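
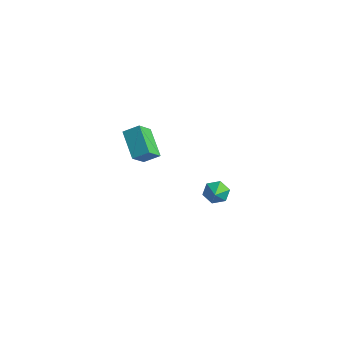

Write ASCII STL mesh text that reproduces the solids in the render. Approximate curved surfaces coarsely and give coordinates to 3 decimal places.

solid 
facet normal -0.783 0.339 0.521
outer loop
vertex 2.074 -3.069 4.361
vertex 1.896 -2.223 3.543
vertex 1.543 -3.612 3.916
endloop
endfacet
facet normal 0.150 -0.710 0.687
outer loop
vertex 2.804 -4.157 3.077
vertex 2.074 -3.069 4.361
vertex 1.543 -3.612 3.916
endloop
endfacet
facet normal -0.783 0.339 0.521
outer loop
vertex 1.543 -3.612 3.916
vertex 1.896 -2.223 3.543
vertex 1.365 -2.766 3.098
endloop
endfacet
facet normal -0.603 -0.616 -0.506
outer loop
vertex 1.365 -2.766 3.098
vertex 2.804 -4.157 3.077
vertex 1.543 -3.612 3.916
endloop
endfacet
facet normal 0.603 0.616 0.506
outer loop
vertex 2.074 -3.069 4.361
vertex 3.157 -2.768 2.704
vertex 1.896 -2.223 3.543
endloop
endfacet
facet normal 0.150 -0.710 0.687
outer loop
vertex 3.335 -3.614 3.522
vertex 2.074 -3.069 4.361
vertex 2.804 -4.157 3.077
endloop
endfacet
facet normal 0.603 0.616 0.506
outer loop
vertex 3.335 -3.614 3.522
vertex 3.157 -2.768 2.704
vertex 2.074 -3.069 4.361
endloop
endfacet
facet normal -0.150 0.710 -0.687
outer loop
vertex 1.896 -2.223 3.543
vertex 3.157 -2.768 2.704
vertex 1.365 -2.766 3.098
endloop
endfacet
facet normal -0.603 -0.616 -0.506
outer loop
vertex 2.626 -3.311 2.259
vertex 2.804 -4.157 3.077
vertex 1.365 -2.766 3.098
endloop
endfacet
facet normal -0.150 0.710 -0.687
outer loop
vertex 1.365 -2.766 3.098
vertex 3.157 -2.768 2.704
vertex 2.626 -3.311 2.259
endloop
endfacet
facet normal 0.783 -0.339 -0.521
outer loop
vertex 2.626 -3.311 2.259
vertex 3.335 -3.614 3.522
vertex 2.804 -4.157 3.077
endloop
endfacet
facet normal 0.783 -0.339 -0.521
outer loop
vertex 3.157 -2.768 2.704
vertex 3.335 -3.614 3.522
vertex 2.626 -3.311 2.259
endloop
endfacet
facet normal -0.566 0.623 -0.540
outer loop
vertex 2.937 1.672 -3.311
vertex 2.406 1.54 -2.907
vertex 2.828 2.052 -2.758
endloop
endfacet
facet normal 0.973 0.229 0.034
outer loop
vertex 2.937 1.672 -3.311
vertex 2.828 2.052 -2.758
vertex 3.114 0.76 -2.233
endloop
endfacet
facet normal -0.566 0.623 -0.540
outer loop
vertex 2.828 2.052 -2.758
vertex 2.406 1.54 -2.907
vertex 2.297 1.92 -2.354
endloop
endfacet
facet normal 0.481 0.419 0.770
outer loop
vertex 2.828 2.052 -2.758
vertex 2.297 1.92 -2.354
vertex 3.114 0.76 -2.233
endloop
endfacet
facet normal -0.566 0.623 -0.540
outer loop
vertex 2.297 1.92 -2.354
vertex 2.406 1.54 -2.907
vertex 1.876 1.408 -2.503
endloop
endfacet
facet normal -0.250 -0.075 0.965
outer loop
vertex 2.297 1.92 -2.354
vertex 1.876 1.408 -2.503
vertex 3.114 0.76 -2.233
endloop
endfacet
facet normal -0.566 0.624 -0.539
outer loop
vertex 1.876 1.408 -2.503
vertex 2.406 1.54 -2.907
vertex 1.985 1.028 -3.057
endloop
endfacet
facet normal -0.491 -0.761 0.425
outer loop
vertex 1.876 1.408 -2.503
vertex 1.985 1.028 -3.057
vertex 3.114 0.76 -2.233
endloop
endfacet
facet normal -0.566 0.624 -0.539
outer loop
vertex 1.985 1.028 -3.057
vertex 2.406 1.54 -2.907
vertex 2.515 1.16 -3.461
endloop
endfacet
facet normal 0.001 -0.951 -0.310
outer loop
vertex 1.985 1.028 -3.057
vertex 2.515 1.16 -3.461
vertex 3.114 0.76 -2.233
endloop
endfacet
facet normal -0.565 0.624 -0.539
outer loop
vertex 2.515 1.16 -3.461
vertex 2.406 1.54 -2.907
vertex 2.937 1.672 -3.311
endloop
endfacet
facet normal 0.733 -0.456 -0.506
outer loop
vertex 2.515 1.16 -3.461
vertex 2.937 1.672 -3.311
vertex 3.114 0.76 -2.233
endloop
endfacet

endsolid


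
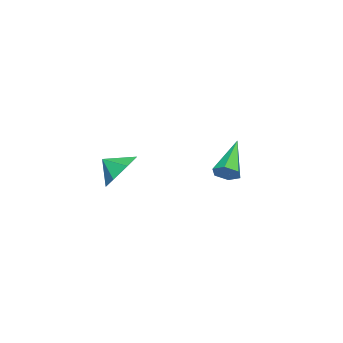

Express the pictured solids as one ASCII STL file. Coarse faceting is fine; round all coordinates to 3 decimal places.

solid 
facet normal -0.089 0.808 -0.583
outer loop
vertex 2.659 -2.141 0.285
vertex 1.635 -2.248 0.293
vertex 2.23 -1.714 0.942
endloop
endfacet
facet normal 0.705 -0.288 0.648
outer loop
vertex 2.659 -2.141 0.285
vertex 2.23 -1.714 0.942
vertex 1.725 -3.072 0.887
endloop
endfacet
facet normal -0.089 0.808 -0.583
outer loop
vertex 2.23 -1.714 0.942
vertex 1.635 -2.248 0.293
vertex 1.352 -1.689 1.111
endloop
endfacet
facet normal 0.185 -0.108 0.977
outer loop
vertex 2.23 -1.714 0.942
vertex 1.352 -1.689 1.111
vertex 1.725 -3.072 0.887
endloop
endfacet
facet normal -0.089 0.808 -0.583
outer loop
vertex 1.352 -1.689 1.111
vertex 1.635 -2.248 0.293
vertex 0.688 -2.085 0.664
endloop
endfacet
facet normal -0.430 -0.256 0.866
outer loop
vertex 1.352 -1.689 1.111
vertex 0.688 -2.085 0.664
vertex 1.725 -3.072 0.887
endloop
endfacet
facet normal -0.089 0.808 -0.582
outer loop
vertex 0.688 -2.085 0.664
vertex 1.635 -2.248 0.293
vertex 0.736 -2.603 -0.063
endloop
endfacet
facet normal -0.676 -0.620 0.397
outer loop
vertex 0.688 -2.085 0.664
vertex 0.736 -2.603 -0.063
vertex 1.725 -3.072 0.887
endloop
endfacet
facet normal -0.088 0.808 -0.583
outer loop
vertex 0.736 -2.603 -0.063
vertex 1.635 -2.248 0.293
vertex 1.461 -2.854 -0.521
endloop
endfacet
facet normal -0.368 -0.927 -0.075
outer loop
vertex 0.736 -2.603 -0.063
vertex 1.461 -2.854 -0.521
vertex 1.725 -3.072 0.887
endloop
endfacet
facet normal -0.090 0.808 -0.582
outer loop
vertex 1.461 -2.854 -0.521
vertex 1.635 -2.248 0.293
vertex 2.317 -2.648 -0.367
endloop
endfacet
facet normal 0.263 -0.945 -0.196
outer loop
vertex 1.461 -2.854 -0.521
vertex 2.317 -2.648 -0.367
vertex 1.725 -3.072 0.887
endloop
endfacet
facet normal -0.089 0.808 -0.582
outer loop
vertex 2.317 -2.648 -0.367
vertex 1.635 -2.248 0.293
vertex 2.659 -2.141 0.285
endloop
endfacet
facet normal 0.740 -0.661 0.126
outer loop
vertex 2.317 -2.648 -0.367
vertex 2.659 -2.141 0.285
vertex 1.725 -3.072 0.887
endloop
endfacet
facet normal 0.831 0.096 -0.548
outer loop
vertex -2.165 0.741 -0.529
vertex -2.518 0.695 -1.073
vertex -2.409 1.277 -0.805
endloop
endfacet
facet normal 0.188 0.516 0.836
outer loop
vertex -2.165 0.741 -0.529
vertex -2.409 1.277 -0.805
vertex -4.322 0.485 0.113
endloop
endfacet
facet normal 0.832 0.095 -0.546
outer loop
vertex -2.409 1.277 -0.805
vertex -2.518 0.695 -1.073
vertex -2.761 1.23 -1.35
endloop
endfacet
facet normal -0.326 0.937 0.130
outer loop
vertex -2.409 1.277 -0.805
vertex -2.761 1.23 -1.35
vertex -4.322 0.485 0.113
endloop
endfacet
facet normal 0.832 0.095 -0.546
outer loop
vertex -2.761 1.23 -1.35
vertex -2.518 0.695 -1.073
vertex -2.87 0.648 -1.618
endloop
endfacet
facet normal -0.721 0.397 -0.568
outer loop
vertex -2.761 1.23 -1.35
vertex -2.87 0.648 -1.618
vertex -4.322 0.485 0.113
endloop
endfacet
facet normal 0.832 0.096 -0.546
outer loop
vertex -2.87 0.648 -1.618
vertex -2.518 0.695 -1.073
vertex -2.627 0.113 -1.342
endloop
endfacet
facet normal -0.605 -0.564 -0.561
outer loop
vertex -2.87 0.648 -1.618
vertex -2.627 0.113 -1.342
vertex -4.322 0.485 0.113
endloop
endfacet
facet normal 0.832 0.097 -0.547
outer loop
vertex -2.627 0.113 -1.342
vertex -2.518 0.695 -1.073
vertex -2.274 0.159 -0.797
endloop
endfacet
facet normal -0.093 -0.985 0.143
outer loop
vertex -2.627 0.113 -1.342
vertex -2.274 0.159 -0.797
vertex -4.322 0.485 0.113
endloop
endfacet
facet normal 0.831 0.096 -0.548
outer loop
vertex -2.274 0.159 -0.797
vertex -2.518 0.695 -1.073
vertex -2.165 0.741 -0.529
endloop
endfacet
facet normal 0.304 -0.445 0.843
outer loop
vertex -2.274 0.159 -0.797
vertex -2.165 0.741 -0.529
vertex -4.322 0.485 0.113
endloop
endfacet

endsolid


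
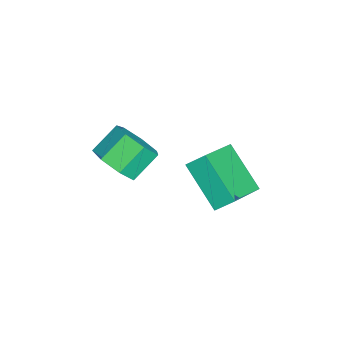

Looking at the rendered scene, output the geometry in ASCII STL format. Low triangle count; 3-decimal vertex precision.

solid 
facet normal -0.814 0.368 -0.449
outer loop
vertex -0.278 3.116 -3.491
vertex 0.888 4.223 -4.698
vertex -0.255 2.457 -4.074
endloop
endfacet
facet normal -0.580 -0.551 0.600
outer loop
vertex 1.292 1.757 -3.222
vertex -0.278 3.116 -3.491
vertex -0.255 2.457 -4.074
endloop
endfacet
facet normal -0.814 0.369 -0.448
outer loop
vertex -0.255 2.457 -4.074
vertex 0.888 4.223 -4.698
vertex 0.911 3.565 -5.281
endloop
endfacet
facet normal 0.026 -0.749 -0.662
outer loop
vertex 0.911 3.565 -5.281
vertex 1.292 1.757 -3.222
vertex -0.255 2.457 -4.074
endloop
endfacet
facet normal -0.026 0.749 0.662
outer loop
vertex -0.278 3.116 -3.491
vertex 2.435 3.523 -3.846
vertex 0.888 4.223 -4.698
endloop
endfacet
facet normal -0.580 -0.551 0.600
outer loop
vertex 1.269 2.415 -2.639
vertex -0.278 3.116 -3.491
vertex 1.292 1.757 -3.222
endloop
endfacet
facet normal -0.026 0.749 0.662
outer loop
vertex 1.269 2.415 -2.639
vertex 2.435 3.523 -3.846
vertex -0.278 3.116 -3.491
endloop
endfacet
facet normal 0.580 0.552 -0.600
outer loop
vertex 0.888 4.223 -4.698
vertex 2.435 3.523 -3.846
vertex 0.911 3.565 -5.281
endloop
endfacet
facet normal 0.025 -0.749 -0.662
outer loop
vertex 2.458 2.864 -4.429
vertex 1.292 1.757 -3.222
vertex 0.911 3.565 -5.281
endloop
endfacet
facet normal 0.580 0.551 -0.600
outer loop
vertex 0.911 3.565 -5.281
vertex 2.435 3.523 -3.846
vertex 2.458 2.864 -4.429
endloop
endfacet
facet normal 0.814 -0.369 0.448
outer loop
vertex 2.458 2.864 -4.429
vertex 1.269 2.415 -2.639
vertex 1.292 1.757 -3.222
endloop
endfacet
facet normal 0.814 -0.368 0.449
outer loop
vertex 2.435 3.523 -3.846
vertex 1.269 2.415 -2.639
vertex 2.458 2.864 -4.429
endloop
endfacet
facet normal 0.551 -0.569 -0.611
outer loop
vertex 2.178 -0.32 -3.024
vertex 1.403 -0.634 -3.431
vertex 1.917 0.107 -3.657
endloop
endfacet
facet normal 0.769 0.630 0.108
outer loop
vertex 2.178 -0.32 -3.024
vertex 1.917 0.107 -3.657
vertex 1.472 0.408 -2.242
endloop
endfacet
facet normal 0.769 0.630 0.108
outer loop
vertex 1.472 0.408 -2.242
vertex 1.917 0.107 -3.657
vertex 1.211 0.835 -2.875
endloop
endfacet
facet normal -0.551 0.569 0.611
outer loop
vertex 1.472 0.408 -2.242
vertex 1.211 0.835 -2.875
vertex 0.697 0.094 -2.649
endloop
endfacet
facet normal 0.551 -0.569 -0.611
outer loop
vertex 1.917 0.107 -3.657
vertex 1.403 -0.634 -3.431
vertex 1.269 -0.024 -4.12
endloop
endfacet
facet normal 0.227 0.807 -0.546
outer loop
vertex 1.917 0.107 -3.657
vertex 1.269 -0.024 -4.12
vertex 1.211 0.835 -2.875
endloop
endfacet
facet normal 0.227 0.807 -0.546
outer loop
vertex 1.211 0.835 -2.875
vertex 1.269 -0.024 -4.12
vertex 0.563 0.704 -3.338
endloop
endfacet
facet normal -0.551 0.569 0.611
outer loop
vertex 1.211 0.835 -2.875
vertex 0.563 0.704 -3.338
vertex 0.697 0.094 -2.649
endloop
endfacet
facet normal 0.551 -0.569 -0.611
outer loop
vertex 1.269 -0.024 -4.12
vertex 1.403 -0.634 -3.431
vertex 0.722 -0.614 -4.064
endloop
endfacet
facet normal -0.486 0.376 -0.789
outer loop
vertex 1.269 -0.024 -4.12
vertex 0.722 -0.614 -4.064
vertex 0.563 0.704 -3.338
endloop
endfacet
facet normal -0.486 0.376 -0.789
outer loop
vertex 0.563 0.704 -3.338
vertex 0.722 -0.614 -4.064
vertex 0.016 0.114 -3.282
endloop
endfacet
facet normal -0.551 0.569 0.611
outer loop
vertex 0.563 0.704 -3.338
vertex 0.016 0.114 -3.282
vertex 0.697 0.094 -2.649
endloop
endfacet
facet normal 0.551 -0.570 -0.610
outer loop
vertex 0.722 -0.614 -4.064
vertex 1.403 -0.634 -3.431
vertex 0.687 -1.219 -3.531
endloop
endfacet
facet normal -0.833 -0.338 -0.438
outer loop
vertex 0.722 -0.614 -4.064
vertex 0.687 -1.219 -3.531
vertex 0.016 0.114 -3.282
endloop
endfacet
facet normal -0.833 -0.338 -0.438
outer loop
vertex 0.016 0.114 -3.282
vertex 0.687 -1.219 -3.531
vertex -0.018 -0.492 -2.75
endloop
endfacet
facet normal -0.552 0.568 0.611
outer loop
vertex 0.016 0.114 -3.282
vertex -0.018 -0.492 -2.75
vertex 0.697 0.094 -2.649
endloop
endfacet
facet normal 0.550 -0.569 -0.611
outer loop
vertex 0.687 -1.219 -3.531
vertex 1.403 -0.634 -3.431
vertex 1.192 -1.384 -2.923
endloop
endfacet
facet normal -0.553 -0.797 0.243
outer loop
vertex 0.687 -1.219 -3.531
vertex 1.192 -1.384 -2.923
vertex -0.018 -0.492 -2.75
endloop
endfacet
facet normal -0.553 -0.797 0.243
outer loop
vertex -0.018 -0.492 -2.75
vertex 1.192 -1.384 -2.923
vertex 0.486 -0.656 -2.141
endloop
endfacet
facet normal -0.552 0.568 0.610
outer loop
vertex -0.018 -0.492 -2.75
vertex 0.486 -0.656 -2.141
vertex 0.697 0.094 -2.649
endloop
endfacet
facet normal 0.551 -0.569 -0.611
outer loop
vertex 1.192 -1.384 -2.923
vertex 1.403 -0.634 -3.431
vertex 1.855 -0.984 -2.697
endloop
endfacet
facet normal 0.144 -0.656 0.741
outer loop
vertex 1.192 -1.384 -2.923
vertex 1.855 -0.984 -2.697
vertex 0.486 -0.656 -2.141
endloop
endfacet
facet normal 0.144 -0.656 0.741
outer loop
vertex 0.486 -0.656 -2.141
vertex 1.855 -0.984 -2.697
vertex 1.15 -0.256 -1.916
endloop
endfacet
facet normal -0.550 0.569 0.612
outer loop
vertex 0.486 -0.656 -2.141
vertex 1.15 -0.256 -1.916
vertex 0.697 0.094 -2.649
endloop
endfacet
facet normal 0.551 -0.569 -0.611
outer loop
vertex 1.855 -0.984 -2.697
vertex 1.403 -0.634 -3.431
vertex 2.178 -0.32 -3.024
endloop
endfacet
facet normal 0.732 -0.021 0.681
outer loop
vertex 1.855 -0.984 -2.697
vertex 2.178 -0.32 -3.024
vertex 1.15 -0.256 -1.916
endloop
endfacet
facet normal 0.732 -0.021 0.681
outer loop
vertex 1.15 -0.256 -1.916
vertex 2.178 -0.32 -3.024
vertex 1.472 0.408 -2.242
endloop
endfacet
facet normal -0.551 0.568 0.612
outer loop
vertex 1.15 -0.256 -1.916
vertex 1.472 0.408 -2.242
vertex 0.697 0.094 -2.649
endloop
endfacet

endsolid


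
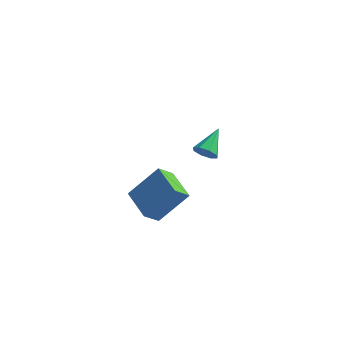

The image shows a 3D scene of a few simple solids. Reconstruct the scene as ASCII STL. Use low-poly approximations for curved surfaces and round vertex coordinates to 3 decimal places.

solid 
facet normal -0.143 -0.864 -0.483
outer loop
vertex -1.784 2.477 -2.979
vertex -2.392 2.401 -2.663
vertex -2.181 2.694 -3.25
endloop
endfacet
facet normal 0.652 0.573 -0.496
outer loop
vertex -1.784 2.477 -2.979
vertex -2.181 2.694 -3.25
vertex -2.148 3.879 -1.837
endloop
endfacet
facet normal -0.143 -0.864 -0.483
outer loop
vertex -2.181 2.694 -3.25
vertex -2.392 2.401 -2.663
vertex -2.702 2.74 -3.178
endloop
endfacet
facet normal -0.021 0.766 -0.642
outer loop
vertex -2.181 2.694 -3.25
vertex -2.702 2.74 -3.178
vertex -2.148 3.879 -1.837
endloop
endfacet
facet normal -0.143 -0.864 -0.483
outer loop
vertex -2.702 2.74 -3.178
vertex -2.392 2.401 -2.663
vertex -3.042 2.587 -2.803
endloop
endfacet
facet normal -0.655 0.688 -0.313
outer loop
vertex -2.702 2.74 -3.178
vertex -3.042 2.587 -2.803
vertex -2.148 3.879 -1.837
endloop
endfacet
facet normal -0.143 -0.864 -0.483
outer loop
vertex -3.042 2.587 -2.803
vertex -2.392 2.401 -2.663
vertex -3.001 2.325 -2.346
endloop
endfacet
facet normal -0.875 0.383 0.298
outer loop
vertex -3.042 2.587 -2.803
vertex -3.001 2.325 -2.346
vertex -2.148 3.879 -1.837
endloop
endfacet
facet normal -0.143 -0.864 -0.482
outer loop
vertex -3.001 2.325 -2.346
vertex -2.392 2.401 -2.663
vertex -2.603 2.108 -2.075
endloop
endfacet
facet normal -0.551 0.030 0.834
outer loop
vertex -3.001 2.325 -2.346
vertex -2.603 2.108 -2.075
vertex -2.148 3.879 -1.837
endloop
endfacet
facet normal -0.143 -0.864 -0.482
outer loop
vertex -2.603 2.108 -2.075
vertex -2.392 2.401 -2.663
vertex -2.082 2.062 -2.147
endloop
endfacet
facet normal 0.121 -0.163 0.979
outer loop
vertex -2.603 2.108 -2.075
vertex -2.082 2.062 -2.147
vertex -2.148 3.879 -1.837
endloop
endfacet
facet normal -0.143 -0.864 -0.482
outer loop
vertex -2.082 2.062 -2.147
vertex -2.392 2.401 -2.663
vertex -1.743 2.215 -2.522
endloop
endfacet
facet normal 0.756 -0.083 0.649
outer loop
vertex -2.082 2.062 -2.147
vertex -1.743 2.215 -2.522
vertex -2.148 3.879 -1.837
endloop
endfacet
facet normal -0.143 -0.864 -0.483
outer loop
vertex -1.743 2.215 -2.522
vertex -2.392 2.401 -2.663
vertex -1.784 2.477 -2.979
endloop
endfacet
facet normal 0.974 0.221 0.039
outer loop
vertex -1.743 2.215 -2.522
vertex -1.784 2.477 -2.979
vertex -2.148 3.879 -1.837
endloop
endfacet
facet normal -0.686 0.707 0.171
outer loop
vertex -3.314 -2.115 -0.52
vertex -2.816 -1.444 -1.295
vertex -4.553 -2.951 -2.038
endloop
endfacet
facet normal -0.436 -0.589 0.680
outer loop
vertex -3.324 -4.216 -2.345
vertex -3.314 -2.115 -0.52
vertex -4.553 -2.951 -2.038
endloop
endfacet
facet normal -0.686 0.707 0.171
outer loop
vertex -4.553 -2.951 -2.038
vertex -2.816 -1.444 -1.295
vertex -4.055 -2.279 -2.814
endloop
endfacet
facet normal -0.582 -0.392 -0.713
outer loop
vertex -4.055 -2.279 -2.814
vertex -3.324 -4.216 -2.345
vertex -4.553 -2.951 -2.038
endloop
endfacet
facet normal 0.581 0.392 0.713
outer loop
vertex -3.314 -2.115 -0.52
vertex -1.587 -2.709 -1.602
vertex -2.816 -1.444 -1.295
endloop
endfacet
facet normal -0.437 -0.589 0.680
outer loop
vertex -2.085 -3.381 -0.826
vertex -3.314 -2.115 -0.52
vertex -3.324 -4.216 -2.345
endloop
endfacet
facet normal 0.581 0.392 0.713
outer loop
vertex -2.085 -3.381 -0.826
vertex -1.587 -2.709 -1.602
vertex -3.314 -2.115 -0.52
endloop
endfacet
facet normal 0.437 0.589 -0.680
outer loop
vertex -2.816 -1.444 -1.295
vertex -1.587 -2.709 -1.602
vertex -4.055 -2.279 -2.814
endloop
endfacet
facet normal -0.581 -0.392 -0.713
outer loop
vertex -2.826 -3.545 -3.12
vertex -3.324 -4.216 -2.345
vertex -4.055 -2.279 -2.814
endloop
endfacet
facet normal 0.437 0.588 -0.680
outer loop
vertex -4.055 -2.279 -2.814
vertex -1.587 -2.709 -1.602
vertex -2.826 -3.545 -3.12
endloop
endfacet
facet normal 0.686 -0.707 -0.171
outer loop
vertex -2.826 -3.545 -3.12
vertex -2.085 -3.381 -0.826
vertex -3.324 -4.216 -2.345
endloop
endfacet
facet normal 0.687 -0.707 -0.171
outer loop
vertex -1.587 -2.709 -1.602
vertex -2.085 -3.381 -0.826
vertex -2.826 -3.545 -3.12
endloop
endfacet

endsolid


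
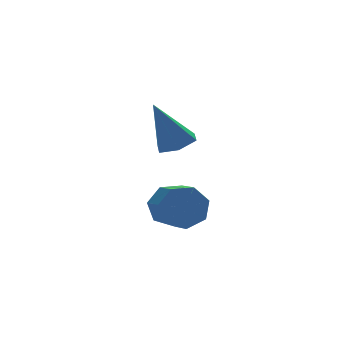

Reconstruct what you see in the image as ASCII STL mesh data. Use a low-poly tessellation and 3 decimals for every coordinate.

solid 
facet normal 0.072 0.962 -0.264
outer loop
vertex 0.398 1.88 0.089
vertex -0.085 1.676 -0.786
vertex -0.484 1.952 0.111
endloop
endfacet
facet normal 0.045 0.261 0.964
outer loop
vertex 0.398 1.88 0.089
vertex -0.484 1.952 0.111
vertex 0.307 0.668 0.421
endloop
endfacet
facet normal 0.047 0.261 0.964
outer loop
vertex 0.307 0.668 0.421
vertex -0.484 1.952 0.111
vertex -0.574 0.74 0.444
endloop
endfacet
facet normal -0.072 -0.962 0.264
outer loop
vertex 0.307 0.668 0.421
vertex -0.574 0.74 0.444
vertex -0.175 0.464 -0.454
endloop
endfacet
facet normal 0.072 0.962 -0.264
outer loop
vertex -0.484 1.952 0.111
vertex -0.085 1.676 -0.786
vertex -1.065 1.816 -0.543
endloop
endfacet
facet normal -0.751 0.226 0.620
outer loop
vertex -0.484 1.952 0.111
vertex -1.065 1.816 -0.543
vertex -0.574 0.74 0.444
endloop
endfacet
facet normal -0.751 0.227 0.621
outer loop
vertex -0.574 0.74 0.444
vertex -1.065 1.816 -0.543
vertex -1.156 0.604 -0.21
endloop
endfacet
facet normal -0.072 -0.962 0.264
outer loop
vertex -0.574 0.74 0.444
vertex -1.156 0.604 -0.21
vertex -0.175 0.464 -0.454
endloop
endfacet
facet normal 0.072 0.962 -0.263
outer loop
vertex -1.065 1.816 -0.543
vertex -0.085 1.676 -0.786
vertex -0.908 1.575 -1.38
endloop
endfacet
facet normal -0.981 0.021 -0.190
outer loop
vertex -1.065 1.816 -0.543
vertex -0.908 1.575 -1.38
vertex -1.156 0.604 -0.21
endloop
endfacet
facet normal -0.981 0.021 -0.190
outer loop
vertex -1.156 0.604 -0.21
vertex -0.908 1.575 -1.38
vertex -0.999 0.363 -1.047
endloop
endfacet
facet normal -0.072 -0.962 0.264
outer loop
vertex -1.156 0.604 -0.21
vertex -0.999 0.363 -1.047
vertex -0.175 0.464 -0.454
endloop
endfacet
facet normal 0.073 0.962 -0.264
outer loop
vertex -0.908 1.575 -1.38
vertex -0.085 1.676 -0.786
vertex -0.131 1.409 -1.77
endloop
endfacet
facet normal -0.473 -0.200 -0.858
outer loop
vertex -0.908 1.575 -1.38
vertex -0.131 1.409 -1.77
vertex -0.999 0.363 -1.047
endloop
endfacet
facet normal -0.473 -0.200 -0.858
outer loop
vertex -0.999 0.363 -1.047
vertex -0.131 1.409 -1.77
vertex -0.222 0.197 -1.437
endloop
endfacet
facet normal -0.073 -0.962 0.265
outer loop
vertex -0.999 0.363 -1.047
vertex -0.222 0.197 -1.437
vertex -0.175 0.464 -0.454
endloop
endfacet
facet normal 0.071 0.962 -0.264
outer loop
vertex -0.131 1.409 -1.77
vertex -0.085 1.676 -0.786
vertex 0.681 1.445 -1.42
endloop
endfacet
facet normal 0.391 -0.271 -0.880
outer loop
vertex -0.131 1.409 -1.77
vertex 0.681 1.445 -1.42
vertex -0.222 0.197 -1.437
endloop
endfacet
facet normal 0.391 -0.271 -0.880
outer loop
vertex -0.222 0.197 -1.437
vertex 0.681 1.445 -1.42
vertex 0.59 0.233 -1.087
endloop
endfacet
facet normal -0.071 -0.962 0.265
outer loop
vertex -0.222 0.197 -1.437
vertex 0.59 0.233 -1.087
vertex -0.175 0.464 -0.454
endloop
endfacet
facet normal 0.072 0.962 -0.263
outer loop
vertex 0.681 1.445 -1.42
vertex -0.085 1.676 -0.786
vertex 0.917 1.654 -0.592
endloop
endfacet
facet normal 0.961 -0.138 -0.239
outer loop
vertex 0.681 1.445 -1.42
vertex 0.917 1.654 -0.592
vertex 0.59 0.233 -1.087
endloop
endfacet
facet normal 0.961 -0.138 -0.239
outer loop
vertex 0.59 0.233 -1.087
vertex 0.917 1.654 -0.592
vertex 0.826 0.442 -0.26
endloop
endfacet
facet normal -0.072 -0.962 0.264
outer loop
vertex 0.59 0.233 -1.087
vertex 0.826 0.442 -0.26
vertex -0.175 0.464 -0.454
endloop
endfacet
facet normal 0.072 0.962 -0.264
outer loop
vertex 0.917 1.654 -0.592
vertex -0.085 1.676 -0.786
vertex 0.398 1.88 0.089
endloop
endfacet
facet normal 0.807 0.099 0.582
outer loop
vertex 0.917 1.654 -0.592
vertex 0.398 1.88 0.089
vertex 0.826 0.442 -0.26
endloop
endfacet
facet normal 0.807 0.099 0.582
outer loop
vertex 0.826 0.442 -0.26
vertex 0.398 1.88 0.089
vertex 0.307 0.668 0.421
endloop
endfacet
facet normal -0.072 -0.962 0.264
outer loop
vertex 0.826 0.442 -0.26
vertex 0.307 0.668 0.421
vertex -0.175 0.464 -0.454
endloop
endfacet
facet normal 0.399 -0.084 -0.913
outer loop
vertex 0.838 1.751 2.728
vertex 0.056 1.607 2.4
vertex 0.357 2.411 2.457
endloop
endfacet
facet normal 0.560 0.629 0.538
outer loop
vertex 0.838 1.751 2.728
vertex 0.357 2.411 2.457
vertex -0.816 1.793 4.4
endloop
endfacet
facet normal 0.399 -0.084 -0.913
outer loop
vertex 0.357 2.411 2.457
vertex 0.056 1.607 2.4
vertex -0.425 2.267 2.129
endloop
endfacet
facet normal -0.243 0.957 0.158
outer loop
vertex 0.357 2.411 2.457
vertex -0.425 2.267 2.129
vertex -0.816 1.793 4.4
endloop
endfacet
facet normal 0.399 -0.084 -0.913
outer loop
vertex -0.425 2.267 2.129
vertex 0.056 1.607 2.4
vertex -0.726 1.463 2.072
endloop
endfacet
facet normal -0.931 0.355 -0.086
outer loop
vertex -0.425 2.267 2.129
vertex -0.726 1.463 2.072
vertex -0.816 1.793 4.4
endloop
endfacet
facet normal 0.399 -0.085 -0.913
outer loop
vertex -0.726 1.463 2.072
vertex 0.056 1.607 2.4
vertex -0.245 0.804 2.343
endloop
endfacet
facet normal -0.816 -0.575 0.050
outer loop
vertex -0.726 1.463 2.072
vertex -0.245 0.804 2.343
vertex -0.816 1.793 4.4
endloop
endfacet
facet normal 0.399 -0.085 -0.913
outer loop
vertex -0.245 0.804 2.343
vertex 0.056 1.607 2.4
vertex 0.537 0.948 2.671
endloop
endfacet
facet normal -0.014 -0.903 0.430
outer loop
vertex -0.245 0.804 2.343
vertex 0.537 0.948 2.671
vertex -0.816 1.793 4.4
endloop
endfacet
facet normal 0.399 -0.085 -0.913
outer loop
vertex 0.537 0.948 2.671
vertex 0.056 1.607 2.4
vertex 0.838 1.751 2.728
endloop
endfacet
facet normal 0.674 -0.301 0.675
outer loop
vertex 0.537 0.948 2.671
vertex 0.838 1.751 2.728
vertex -0.816 1.793 4.4
endloop
endfacet

endsolid


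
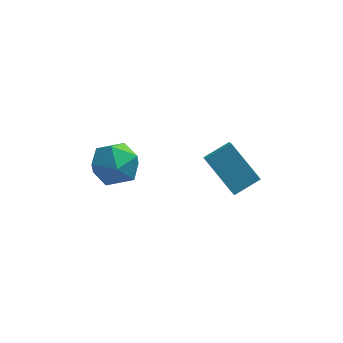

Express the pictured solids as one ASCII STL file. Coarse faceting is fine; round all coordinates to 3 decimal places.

solid 
facet normal -0.701 0.152 0.697
outer loop
vertex -2.703 -0.499 1.979
vertex -2.881 -1.703 2.063
vertex -2.054 -1.157 2.775
endloop
endfacet
facet normal -0.205 0.665 0.718
outer loop
vertex -2.703 -0.499 1.979
vertex -2.054 -1.157 2.775
vertex -1.511 -0.283 2.12
endloop
endfacet
facet normal -0.187 0.979 0.077
outer loop
vertex -2.703 -0.499 1.979
vertex -1.511 -0.283 2.12
vertex -2.001 -0.289 1.003
endloop
endfacet
facet normal -0.670 0.660 -0.340
outer loop
vertex -2.703 -0.499 1.979
vertex -2.001 -0.289 1.003
vertex -2.848 -1.166 0.968
endloop
endfacet
facet normal -0.988 0.149 0.043
outer loop
vertex -2.703 -0.499 1.979
vertex -2.848 -1.166 0.968
vertex -2.881 -1.703 2.063
endloop
endfacet
facet normal 0.428 0.357 0.831
outer loop
vertex -1.511 -0.283 2.12
vertex -2.054 -1.157 2.775
vertex -0.952 -1.354 2.292
endloop
endfacet
facet normal -0.374 -0.473 0.797
outer loop
vertex -2.054 -1.157 2.775
vertex -2.881 -1.703 2.063
vertex -1.799 -2.231 2.257
endloop
endfacet
facet normal -0.838 -0.479 -0.260
outer loop
vertex -2.881 -1.703 2.063
vertex -2.848 -1.166 0.968
vertex -2.289 -2.237 1.14
endloop
endfacet
facet normal -0.324 0.348 -0.880
outer loop
vertex -2.848 -1.166 0.968
vertex -2.001 -0.289 1.003
vertex -1.746 -1.363 0.485
endloop
endfacet
facet normal 0.459 0.864 -0.206
outer loop
vertex -2.001 -0.289 1.003
vertex -1.511 -0.283 2.12
vertex -0.919 -0.817 1.197
endloop
endfacet
facet normal 0.670 -0.660 0.340
outer loop
vertex -1.097 -2.021 1.281
vertex -0.952 -1.354 2.292
vertex -1.799 -2.231 2.257
endloop
endfacet
facet normal 0.187 -0.979 -0.077
outer loop
vertex -1.097 -2.021 1.281
vertex -1.799 -2.231 2.257
vertex -2.289 -2.237 1.14
endloop
endfacet
facet normal 0.205 -0.665 -0.718
outer loop
vertex -1.097 -2.021 1.281
vertex -2.289 -2.237 1.14
vertex -1.746 -1.363 0.485
endloop
endfacet
facet normal 0.701 -0.152 -0.697
outer loop
vertex -1.097 -2.021 1.281
vertex -1.746 -1.363 0.485
vertex -0.919 -0.817 1.197
endloop
endfacet
facet normal 0.988 -0.149 -0.043
outer loop
vertex -1.097 -2.021 1.281
vertex -0.919 -0.817 1.197
vertex -0.952 -1.354 2.292
endloop
endfacet
facet normal 0.324 -0.348 0.880
outer loop
vertex -1.799 -2.231 2.257
vertex -0.952 -1.354 2.292
vertex -2.054 -1.157 2.775
endloop
endfacet
facet normal -0.459 -0.864 0.206
outer loop
vertex -2.289 -2.237 1.14
vertex -1.799 -2.231 2.257
vertex -2.881 -1.703 2.063
endloop
endfacet
facet normal -0.428 -0.357 -0.831
outer loop
vertex -1.746 -1.363 0.485
vertex -2.289 -2.237 1.14
vertex -2.848 -1.166 0.968
endloop
endfacet
facet normal 0.374 0.473 -0.797
outer loop
vertex -0.919 -0.817 1.197
vertex -1.746 -1.363 0.485
vertex -2.001 -0.289 1.003
endloop
endfacet
facet normal 0.838 0.479 0.260
outer loop
vertex -0.952 -1.354 2.292
vertex -0.919 -0.817 1.197
vertex -1.511 -0.283 2.12
endloop
endfacet
facet normal -0.828 -0.395 -0.398
outer loop
vertex 1.908 -1.31 1.949
vertex 1.86 -0.539 1.283
vertex 3.114 -2.438 0.557
endloop
endfacet
facet normal 0.047 -0.756 0.653
outer loop
vertex 4.24 -1.901 1.097
vertex 1.908 -1.31 1.949
vertex 3.114 -2.438 0.557
endloop
endfacet
facet normal -0.828 -0.395 -0.397
outer loop
vertex 3.114 -2.438 0.557
vertex 1.86 -0.539 1.283
vertex 3.066 -1.667 -0.11
endloop
endfacet
facet normal 0.558 -0.523 -0.644
outer loop
vertex 3.066 -1.667 -0.11
vertex 4.24 -1.901 1.097
vertex 3.114 -2.438 0.557
endloop
endfacet
facet normal -0.558 0.522 0.645
outer loop
vertex 1.908 -1.31 1.949
vertex 2.986 -0.002 1.823
vertex 1.86 -0.539 1.283
endloop
endfacet
facet normal 0.047 -0.756 0.653
outer loop
vertex 3.034 -0.773 2.49
vertex 1.908 -1.31 1.949
vertex 4.24 -1.901 1.097
endloop
endfacet
facet normal -0.559 0.522 0.644
outer loop
vertex 3.034 -0.773 2.49
vertex 2.986 -0.002 1.823
vertex 1.908 -1.31 1.949
endloop
endfacet
facet normal -0.047 0.756 -0.653
outer loop
vertex 1.86 -0.539 1.283
vertex 2.986 -0.002 1.823
vertex 3.066 -1.667 -0.11
endloop
endfacet
facet normal 0.559 -0.522 -0.645
outer loop
vertex 4.192 -1.13 0.431
vertex 4.24 -1.901 1.097
vertex 3.066 -1.667 -0.11
endloop
endfacet
facet normal -0.047 0.756 -0.653
outer loop
vertex 3.066 -1.667 -0.11
vertex 2.986 -0.002 1.823
vertex 4.192 -1.13 0.431
endloop
endfacet
facet normal 0.828 0.395 0.397
outer loop
vertex 4.192 -1.13 0.431
vertex 3.034 -0.773 2.49
vertex 4.24 -1.901 1.097
endloop
endfacet
facet normal 0.828 0.395 0.397
outer loop
vertex 2.986 -0.002 1.823
vertex 3.034 -0.773 2.49
vertex 4.192 -1.13 0.431
endloop
endfacet

endsolid


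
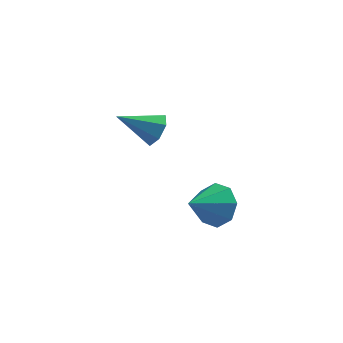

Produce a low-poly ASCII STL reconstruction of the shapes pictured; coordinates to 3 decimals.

solid 
facet normal 0.815 0.273 -0.511
outer loop
vertex 0.78 3.11 -0.63
vertex 0.437 2.74 -1.375
vertex 0.344 3.583 -1.073
endloop
endfacet
facet normal -0.166 0.588 0.792
outer loop
vertex 0.78 3.11 -0.63
vertex 0.344 3.583 -1.073
vertex -1.177 2.2 -0.365
endloop
endfacet
facet normal 0.816 0.273 -0.510
outer loop
vertex 0.344 3.583 -1.073
vertex 0.437 2.74 -1.375
vertex -0.021 3.421 -1.744
endloop
endfacet
facet normal -0.624 0.766 0.155
outer loop
vertex 0.344 3.583 -1.073
vertex -0.021 3.421 -1.744
vertex -1.177 2.2 -0.365
endloop
endfacet
facet normal 0.816 0.273 -0.510
outer loop
vertex -0.021 3.421 -1.744
vertex 0.437 2.74 -1.375
vertex -0.041 2.746 -2.137
endloop
endfacet
facet normal -0.844 0.288 -0.452
outer loop
vertex -0.021 3.421 -1.744
vertex -0.041 2.746 -2.137
vertex -1.177 2.2 -0.365
endloop
endfacet
facet normal 0.816 0.273 -0.510
outer loop
vertex -0.041 2.746 -2.137
vertex 0.437 2.74 -1.375
vertex 0.299 2.067 -1.956
endloop
endfacet
facet normal -0.661 -0.484 -0.573
outer loop
vertex -0.041 2.746 -2.137
vertex 0.299 2.067 -1.956
vertex -1.177 2.2 -0.365
endloop
endfacet
facet normal 0.815 0.274 -0.511
outer loop
vertex 0.299 2.067 -1.956
vertex 0.437 2.74 -1.375
vertex 0.744 1.895 -1.338
endloop
endfacet
facet normal -0.213 -0.970 -0.117
outer loop
vertex 0.299 2.067 -1.956
vertex 0.744 1.895 -1.338
vertex -1.177 2.2 -0.365
endloop
endfacet
facet normal 0.815 0.274 -0.510
outer loop
vertex 0.744 1.895 -1.338
vertex 0.437 2.74 -1.375
vertex 0.958 2.359 -0.747
endloop
endfacet
facet normal 0.162 -0.804 0.572
outer loop
vertex 0.744 1.895 -1.338
vertex 0.958 2.359 -0.747
vertex -1.177 2.2 -0.365
endloop
endfacet
facet normal 0.815 0.273 -0.511
outer loop
vertex 0.958 2.359 -0.747
vertex 0.437 2.74 -1.375
vertex 0.78 3.11 -0.63
endloop
endfacet
facet normal 0.183 -0.109 0.977
outer loop
vertex 0.958 2.359 -0.747
vertex 0.78 3.11 -0.63
vertex -1.177 2.2 -0.365
endloop
endfacet
facet normal 0.544 0.686 -0.483
outer loop
vertex 4.436 -1.957 -1.236
vertex 3.916 -2.204 -2.173
vertex 3.745 -1.491 -1.353
endloop
endfacet
facet normal -0.130 0.056 0.990
outer loop
vertex 4.436 -1.957 -1.236
vertex 3.745 -1.491 -1.353
vertex 2.984 -3.376 -1.347
endloop
endfacet
facet normal 0.545 0.686 -0.483
outer loop
vertex 3.745 -1.491 -1.353
vertex 3.916 -2.204 -2.173
vertex 3.154 -1.442 -1.951
endloop
endfacet
facet normal -0.673 0.274 0.687
outer loop
vertex 3.745 -1.491 -1.353
vertex 3.154 -1.442 -1.951
vertex 2.984 -3.376 -1.347
endloop
endfacet
facet normal 0.545 0.686 -0.483
outer loop
vertex 3.154 -1.442 -1.951
vertex 3.916 -2.204 -2.173
vertex 3.01 -1.84 -2.679
endloop
endfacet
facet normal -0.984 0.126 0.126
outer loop
vertex 3.154 -1.442 -1.951
vertex 3.01 -1.84 -2.679
vertex 2.984 -3.376 -1.347
endloop
endfacet
facet normal 0.545 0.685 -0.483
outer loop
vertex 3.01 -1.84 -2.679
vertex 3.916 -2.204 -2.173
vertex 3.396 -2.451 -3.11
endloop
endfacet
facet normal -0.882 -0.300 -0.364
outer loop
vertex 3.01 -1.84 -2.679
vertex 3.396 -2.451 -3.11
vertex 2.984 -3.376 -1.347
endloop
endfacet
facet normal 0.544 0.686 -0.483
outer loop
vertex 3.396 -2.451 -3.11
vertex 3.916 -2.204 -2.173
vertex 4.087 -2.917 -2.993
endloop
endfacet
facet normal -0.426 -0.756 -0.496
outer loop
vertex 3.396 -2.451 -3.11
vertex 4.087 -2.917 -2.993
vertex 2.984 -3.376 -1.347
endloop
endfacet
facet normal 0.545 0.686 -0.483
outer loop
vertex 4.087 -2.917 -2.993
vertex 3.916 -2.204 -2.173
vertex 4.678 -2.966 -2.395
endloop
endfacet
facet normal 0.116 -0.974 -0.194
outer loop
vertex 4.087 -2.917 -2.993
vertex 4.678 -2.966 -2.395
vertex 2.984 -3.376 -1.347
endloop
endfacet
facet normal 0.545 0.686 -0.483
outer loop
vertex 4.678 -2.966 -2.395
vertex 3.916 -2.204 -2.173
vertex 4.822 -2.568 -1.667
endloop
endfacet
facet normal 0.427 -0.826 0.367
outer loop
vertex 4.678 -2.966 -2.395
vertex 4.822 -2.568 -1.667
vertex 2.984 -3.376 -1.347
endloop
endfacet
facet normal 0.545 0.685 -0.483
outer loop
vertex 4.822 -2.568 -1.667
vertex 3.916 -2.204 -2.173
vertex 4.436 -1.957 -1.236
endloop
endfacet
facet normal 0.325 -0.399 0.857
outer loop
vertex 4.822 -2.568 -1.667
vertex 4.436 -1.957 -1.236
vertex 2.984 -3.376 -1.347
endloop
endfacet

endsolid


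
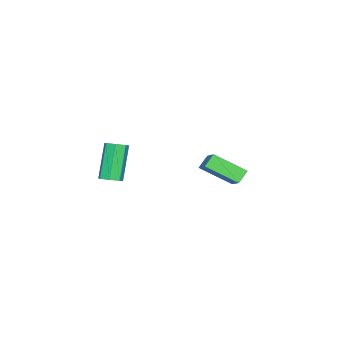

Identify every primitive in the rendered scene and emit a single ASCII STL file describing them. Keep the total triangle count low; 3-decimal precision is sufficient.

solid 
facet normal 0.512 0.088 -0.855
outer loop
vertex 4.89 -1.388 1.124
vertex 4.401 -1.576 0.812
vertex 4.559 -1.007 0.965
endloop
endfacet
facet normal 0.589 0.688 0.424
outer loop
vertex 4.89 -1.388 1.124
vertex 4.559 -1.007 0.965
vertex 3.788 -1.576 2.961
endloop
endfacet
facet normal 0.589 0.688 0.424
outer loop
vertex 3.788 -1.576 2.961
vertex 4.559 -1.007 0.965
vertex 3.457 -1.195 2.802
endloop
endfacet
facet normal -0.513 -0.089 0.854
outer loop
vertex 3.788 -1.576 2.961
vertex 3.457 -1.195 2.802
vertex 3.299 -1.764 2.648
endloop
endfacet
facet normal 0.513 0.087 -0.854
outer loop
vertex 4.559 -1.007 0.965
vertex 4.401 -1.576 0.812
vertex 4.109 -1.054 0.69
endloop
endfacet
facet normal -0.121 0.992 0.029
outer loop
vertex 4.559 -1.007 0.965
vertex 4.109 -1.054 0.69
vertex 3.457 -1.195 2.802
endloop
endfacet
facet normal -0.123 0.992 0.028
outer loop
vertex 3.457 -1.195 2.802
vertex 4.109 -1.054 0.69
vertex 3.007 -1.243 2.527
endloop
endfacet
facet normal -0.512 -0.089 0.854
outer loop
vertex 3.457 -1.195 2.802
vertex 3.007 -1.243 2.527
vertex 3.299 -1.764 2.648
endloop
endfacet
facet normal 0.513 0.087 -0.854
outer loop
vertex 4.109 -1.054 0.69
vertex 4.401 -1.576 0.812
vertex 3.879 -1.494 0.507
endloop
endfacet
facet normal -0.741 0.549 -0.388
outer loop
vertex 4.109 -1.054 0.69
vertex 3.879 -1.494 0.507
vertex 3.007 -1.243 2.527
endloop
endfacet
facet normal -0.741 0.549 -0.388
outer loop
vertex 3.007 -1.243 2.527
vertex 3.879 -1.494 0.507
vertex 2.777 -1.683 2.344
endloop
endfacet
facet normal -0.511 -0.088 0.855
outer loop
vertex 3.007 -1.243 2.527
vertex 2.777 -1.683 2.344
vertex 3.299 -1.764 2.648
endloop
endfacet
facet normal 0.513 0.088 -0.854
outer loop
vertex 3.879 -1.494 0.507
vertex 4.401 -1.576 0.812
vertex 4.042 -1.996 0.553
endloop
endfacet
facet normal -0.802 -0.307 -0.513
outer loop
vertex 3.879 -1.494 0.507
vertex 4.042 -1.996 0.553
vertex 2.777 -1.683 2.344
endloop
endfacet
facet normal -0.802 -0.307 -0.513
outer loop
vertex 2.777 -1.683 2.344
vertex 4.042 -1.996 0.553
vertex 2.94 -2.185 2.39
endloop
endfacet
facet normal -0.511 -0.088 0.855
outer loop
vertex 2.777 -1.683 2.344
vertex 2.94 -2.185 2.39
vertex 3.299 -1.764 2.648
endloop
endfacet
facet normal 0.513 0.088 -0.854
outer loop
vertex 4.042 -1.996 0.553
vertex 4.401 -1.576 0.812
vertex 4.475 -2.181 0.794
endloop
endfacet
facet normal -0.259 -0.933 -0.251
outer loop
vertex 4.042 -1.996 0.553
vertex 4.475 -2.181 0.794
vertex 2.94 -2.185 2.39
endloop
endfacet
facet normal -0.258 -0.933 -0.251
outer loop
vertex 2.94 -2.185 2.39
vertex 4.475 -2.181 0.794
vertex 3.374 -2.37 2.631
endloop
endfacet
facet normal -0.512 -0.087 0.855
outer loop
vertex 2.94 -2.185 2.39
vertex 3.374 -2.37 2.631
vertex 3.299 -1.764 2.648
endloop
endfacet
facet normal 0.511 0.088 -0.855
outer loop
vertex 4.475 -2.181 0.794
vertex 4.401 -1.576 0.812
vertex 4.853 -1.91 1.048
endloop
endfacet
facet normal 0.479 -0.855 0.199
outer loop
vertex 4.475 -2.181 0.794
vertex 4.853 -1.91 1.048
vertex 3.374 -2.37 2.631
endloop
endfacet
facet normal 0.480 -0.854 0.200
outer loop
vertex 3.374 -2.37 2.631
vertex 4.853 -1.91 1.048
vertex 3.751 -2.099 2.885
endloop
endfacet
facet normal -0.513 -0.087 0.854
outer loop
vertex 3.374 -2.37 2.631
vertex 3.751 -2.099 2.885
vertex 3.299 -1.764 2.648
endloop
endfacet
facet normal 0.511 0.088 -0.855
outer loop
vertex 4.853 -1.91 1.048
vertex 4.401 -1.576 0.812
vertex 4.89 -1.388 1.124
endloop
endfacet
facet normal 0.856 -0.133 0.500
outer loop
vertex 4.853 -1.91 1.048
vertex 4.89 -1.388 1.124
vertex 3.751 -2.099 2.885
endloop
endfacet
facet normal 0.856 -0.133 0.500
outer loop
vertex 3.751 -2.099 2.885
vertex 4.89 -1.388 1.124
vertex 3.788 -1.576 2.961
endloop
endfacet
facet normal -0.513 -0.088 0.854
outer loop
vertex 3.751 -2.099 2.885
vertex 3.788 -1.576 2.961
vertex 3.299 -1.764 2.648
endloop
endfacet
facet normal -0.678 -0.492 -0.546
outer loop
vertex -2.979 0.327 -1.017
vertex -3.382 2.02 -2.042
vertex -2.35 0.118 -1.61
endloop
endfacet
facet normal 0.200 -0.838 0.507
outer loop
vertex -1.218 0.94 -0.698
vertex -2.979 0.327 -1.017
vertex -2.35 0.118 -1.61
endloop
endfacet
facet normal -0.678 -0.492 -0.547
outer loop
vertex -2.35 0.118 -1.61
vertex -3.382 2.02 -2.042
vertex -2.752 1.811 -2.635
endloop
endfacet
facet normal 0.708 -0.235 -0.666
outer loop
vertex -2.752 1.811 -2.635
vertex -1.218 0.94 -0.698
vertex -2.35 0.118 -1.61
endloop
endfacet
facet normal -0.708 0.235 0.666
outer loop
vertex -2.979 0.327 -1.017
vertex -2.25 2.842 -1.13
vertex -3.382 2.02 -2.042
endloop
endfacet
facet normal 0.200 -0.838 0.508
outer loop
vertex -1.848 1.149 -0.105
vertex -2.979 0.327 -1.017
vertex -1.218 0.94 -0.698
endloop
endfacet
facet normal -0.708 0.235 0.666
outer loop
vertex -1.848 1.149 -0.105
vertex -2.25 2.842 -1.13
vertex -2.979 0.327 -1.017
endloop
endfacet
facet normal -0.200 0.838 -0.508
outer loop
vertex -3.382 2.02 -2.042
vertex -2.25 2.842 -1.13
vertex -2.752 1.811 -2.635
endloop
endfacet
facet normal 0.708 -0.235 -0.666
outer loop
vertex -1.621 2.633 -1.723
vertex -1.218 0.94 -0.698
vertex -2.752 1.811 -2.635
endloop
endfacet
facet normal -0.200 0.838 -0.507
outer loop
vertex -2.752 1.811 -2.635
vertex -2.25 2.842 -1.13
vertex -1.621 2.633 -1.723
endloop
endfacet
facet normal 0.678 0.492 0.546
outer loop
vertex -1.621 2.633 -1.723
vertex -1.848 1.149 -0.105
vertex -1.218 0.94 -0.698
endloop
endfacet
facet normal 0.678 0.492 0.546
outer loop
vertex -2.25 2.842 -1.13
vertex -1.848 1.149 -0.105
vertex -1.621 2.633 -1.723
endloop
endfacet

endsolid


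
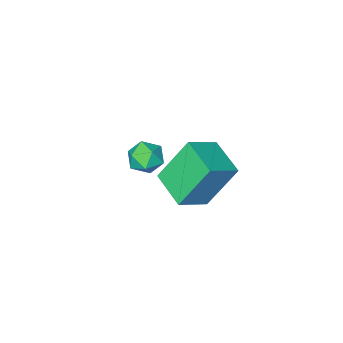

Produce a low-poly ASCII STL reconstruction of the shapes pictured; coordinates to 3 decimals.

solid 
facet normal -0.882 -0.034 -0.470
outer loop
vertex -4.0 1.502 0.617
vertex -3.873 3.078 0.263
vertex -3.011 1.013 -1.205
endloop
endfacet
facet normal -0.078 -0.973 0.219
outer loop
vertex -1.767 1.062 -0.543
vertex -4.0 1.502 0.617
vertex -3.011 1.013 -1.205
endloop
endfacet
facet normal -0.882 -0.034 -0.470
outer loop
vertex -3.011 1.013 -1.205
vertex -3.873 3.078 0.263
vertex -2.884 2.589 -1.559
endloop
endfacet
facet normal 0.464 -0.230 -0.855
outer loop
vertex -2.884 2.589 -1.559
vertex -1.767 1.062 -0.543
vertex -3.011 1.013 -1.205
endloop
endfacet
facet normal -0.464 0.230 0.855
outer loop
vertex -4.0 1.502 0.617
vertex -2.629 3.127 0.925
vertex -3.873 3.078 0.263
endloop
endfacet
facet normal -0.078 -0.973 0.219
outer loop
vertex -2.756 1.551 1.279
vertex -4.0 1.502 0.617
vertex -1.767 1.062 -0.543
endloop
endfacet
facet normal -0.464 0.230 0.855
outer loop
vertex -2.756 1.551 1.279
vertex -2.629 3.127 0.925
vertex -4.0 1.502 0.617
endloop
endfacet
facet normal 0.078 0.973 -0.219
outer loop
vertex -3.873 3.078 0.263
vertex -2.629 3.127 0.925
vertex -2.884 2.589 -1.559
endloop
endfacet
facet normal 0.464 -0.230 -0.855
outer loop
vertex -1.64 2.638 -0.897
vertex -1.767 1.062 -0.543
vertex -2.884 2.589 -1.559
endloop
endfacet
facet normal 0.078 0.973 -0.219
outer loop
vertex -2.884 2.589 -1.559
vertex -2.629 3.127 0.925
vertex -1.64 2.638 -0.897
endloop
endfacet
facet normal 0.882 0.034 0.470
outer loop
vertex -1.64 2.638 -0.897
vertex -2.756 1.551 1.279
vertex -1.767 1.062 -0.543
endloop
endfacet
facet normal 0.882 0.034 0.470
outer loop
vertex -2.629 3.127 0.925
vertex -2.756 1.551 1.279
vertex -1.64 2.638 -0.897
endloop
endfacet
facet normal -0.401 0.048 0.915
outer loop
vertex 0.341 4.097 4.214
vertex -0.226 3.746 3.984
vertex 0.326 3.393 4.244
endloop
endfacet
facet normal 0.312 0.034 0.949
outer loop
vertex 0.341 4.097 4.214
vertex 0.326 3.393 4.244
vertex 0.913 3.725 4.039
endloop
endfacet
facet normal 0.562 0.591 0.579
outer loop
vertex 0.341 4.097 4.214
vertex 0.913 3.725 4.039
vertex 0.724 4.283 3.652
endloop
endfacet
facet normal 0.003 0.949 0.316
outer loop
vertex 0.341 4.097 4.214
vertex 0.724 4.283 3.652
vertex 0.02 4.296 3.619
endloop
endfacet
facet normal -0.592 0.612 0.524
outer loop
vertex 0.341 4.097 4.214
vertex 0.02 4.296 3.619
vertex -0.226 3.746 3.984
endloop
endfacet
facet normal 0.538 -0.563 0.628
outer loop
vertex 0.913 3.725 4.039
vertex 0.326 3.393 4.244
vertex 0.7 3.144 3.701
endloop
endfacet
facet normal -0.616 -0.540 0.574
outer loop
vertex 0.326 3.393 4.244
vertex -0.226 3.746 3.984
vertex -0.004 3.157 3.668
endloop
endfacet
facet normal -0.925 0.374 -0.060
outer loop
vertex -0.226 3.746 3.984
vertex 0.02 4.296 3.619
vertex -0.193 3.715 3.281
endloop
endfacet
facet normal 0.036 0.917 -0.396
outer loop
vertex 0.02 4.296 3.619
vertex 0.724 4.283 3.652
vertex 0.394 4.047 3.076
endloop
endfacet
facet normal 0.940 0.339 0.029
outer loop
vertex 0.724 4.283 3.652
vertex 0.913 3.725 4.039
vertex 0.946 3.694 3.336
endloop
endfacet
facet normal -0.003 -0.949 -0.316
outer loop
vertex 0.379 3.343 3.106
vertex 0.7 3.144 3.701
vertex -0.004 3.157 3.668
endloop
endfacet
facet normal -0.562 -0.591 -0.579
outer loop
vertex 0.379 3.343 3.106
vertex -0.004 3.157 3.668
vertex -0.193 3.715 3.281
endloop
endfacet
facet normal -0.312 -0.034 -0.949
outer loop
vertex 0.379 3.343 3.106
vertex -0.193 3.715 3.281
vertex 0.394 4.047 3.076
endloop
endfacet
facet normal 0.401 -0.048 -0.915
outer loop
vertex 0.379 3.343 3.106
vertex 0.394 4.047 3.076
vertex 0.946 3.694 3.336
endloop
endfacet
facet normal 0.592 -0.612 -0.524
outer loop
vertex 0.379 3.343 3.106
vertex 0.946 3.694 3.336
vertex 0.7 3.144 3.701
endloop
endfacet
facet normal -0.036 -0.917 0.396
outer loop
vertex -0.004 3.157 3.668
vertex 0.7 3.144 3.701
vertex 0.326 3.393 4.244
endloop
endfacet
facet normal -0.940 -0.339 -0.029
outer loop
vertex -0.193 3.715 3.281
vertex -0.004 3.157 3.668
vertex -0.226 3.746 3.984
endloop
endfacet
facet normal -0.538 0.563 -0.628
outer loop
vertex 0.394 4.047 3.076
vertex -0.193 3.715 3.281
vertex 0.02 4.296 3.619
endloop
endfacet
facet normal 0.616 0.540 -0.574
outer loop
vertex 0.946 3.694 3.336
vertex 0.394 4.047 3.076
vertex 0.724 4.283 3.652
endloop
endfacet
facet normal 0.925 -0.374 0.060
outer loop
vertex 0.7 3.144 3.701
vertex 0.946 3.694 3.336
vertex 0.913 3.725 4.039
endloop
endfacet

endsolid


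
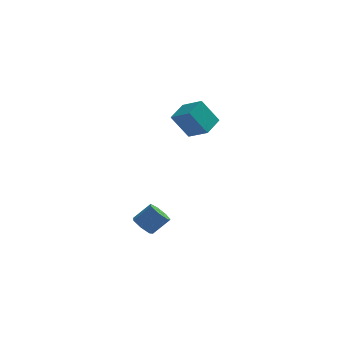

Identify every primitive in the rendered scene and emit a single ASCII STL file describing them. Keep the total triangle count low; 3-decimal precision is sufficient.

solid 
facet normal -0.685 -0.254 -0.683
outer loop
vertex 1.826 0.138 -4.575
vertex 1.306 0.219 -4.084
vertex 1.576 0.71 -4.537
endloop
endfacet
facet normal 0.610 0.315 -0.727
outer loop
vertex 1.826 0.138 -4.575
vertex 1.576 0.71 -4.537
vertex 2.695 0.46 -3.706
endloop
endfacet
facet normal 0.610 0.316 -0.727
outer loop
vertex 2.695 0.46 -3.706
vertex 1.576 0.71 -4.537
vertex 2.445 1.031 -3.668
endloop
endfacet
facet normal 0.683 0.254 0.685
outer loop
vertex 2.695 0.46 -3.706
vertex 2.445 1.031 -3.668
vertex 2.174 0.541 -3.216
endloop
endfacet
facet normal -0.684 -0.255 -0.684
outer loop
vertex 1.576 0.71 -4.537
vertex 1.306 0.219 -4.084
vertex 1.122 0.912 -4.158
endloop
endfacet
facet normal 0.068 0.912 -0.405
outer loop
vertex 1.576 0.71 -4.537
vertex 1.122 0.912 -4.158
vertex 2.445 1.031 -3.668
endloop
endfacet
facet normal 0.068 0.912 -0.405
outer loop
vertex 2.445 1.031 -3.668
vertex 1.122 0.912 -4.158
vertex 1.991 1.233 -3.289
endloop
endfacet
facet normal 0.684 0.253 0.684
outer loop
vertex 2.445 1.031 -3.668
vertex 1.991 1.233 -3.289
vertex 2.174 0.541 -3.216
endloop
endfacet
facet normal -0.685 -0.255 -0.683
outer loop
vertex 1.122 0.912 -4.158
vertex 1.306 0.219 -4.084
vertex 0.807 0.592 -3.723
endloop
endfacet
facet normal -0.526 0.821 0.223
outer loop
vertex 1.122 0.912 -4.158
vertex 0.807 0.592 -3.723
vertex 1.991 1.233 -3.289
endloop
endfacet
facet normal -0.526 0.821 0.221
outer loop
vertex 1.991 1.233 -3.289
vertex 0.807 0.592 -3.723
vertex 1.675 0.914 -2.855
endloop
endfacet
facet normal 0.684 0.253 0.684
outer loop
vertex 1.991 1.233 -3.289
vertex 1.675 0.914 -2.855
vertex 2.174 0.541 -3.216
endloop
endfacet
facet normal -0.684 -0.252 -0.685
outer loop
vertex 0.807 0.592 -3.723
vertex 1.306 0.219 -4.084
vertex 0.866 -0.008 -3.561
endloop
endfacet
facet normal -0.723 0.113 0.681
outer loop
vertex 0.807 0.592 -3.723
vertex 0.866 -0.008 -3.561
vertex 1.675 0.914 -2.855
endloop
endfacet
facet normal -0.723 0.113 0.681
outer loop
vertex 1.675 0.914 -2.855
vertex 0.866 -0.008 -3.561
vertex 1.735 0.313 -2.692
endloop
endfacet
facet normal 0.684 0.254 0.684
outer loop
vertex 1.675 0.914 -2.855
vertex 1.735 0.313 -2.692
vertex 2.174 0.541 -3.216
endloop
endfacet
facet normal -0.684 -0.253 -0.685
outer loop
vertex 0.866 -0.008 -3.561
vertex 1.306 0.219 -4.084
vertex 1.257 -0.437 -3.793
endloop
endfacet
facet normal -0.376 -0.682 0.628
outer loop
vertex 0.866 -0.008 -3.561
vertex 1.257 -0.437 -3.793
vertex 1.735 0.313 -2.692
endloop
endfacet
facet normal -0.376 -0.682 0.628
outer loop
vertex 1.735 0.313 -2.692
vertex 1.257 -0.437 -3.793
vertex 2.126 -0.116 -2.924
endloop
endfacet
facet normal 0.684 0.254 0.684
outer loop
vertex 1.735 0.313 -2.692
vertex 2.126 -0.116 -2.924
vertex 2.174 0.541 -3.216
endloop
endfacet
facet normal -0.684 -0.252 -0.684
outer loop
vertex 1.257 -0.437 -3.793
vertex 1.306 0.219 -4.084
vertex 1.684 -0.372 -4.244
endloop
endfacet
facet normal 0.254 -0.962 0.102
outer loop
vertex 1.257 -0.437 -3.793
vertex 1.684 -0.372 -4.244
vertex 2.126 -0.116 -2.924
endloop
endfacet
facet normal 0.254 -0.962 0.102
outer loop
vertex 2.126 -0.116 -2.924
vertex 1.684 -0.372 -4.244
vertex 2.553 -0.051 -3.375
endloop
endfacet
facet normal 0.684 0.254 0.684
outer loop
vertex 2.126 -0.116 -2.924
vertex 2.553 -0.051 -3.375
vertex 2.174 0.541 -3.216
endloop
endfacet
facet normal -0.685 -0.253 -0.683
outer loop
vertex 1.684 -0.372 -4.244
vertex 1.306 0.219 -4.084
vertex 1.826 0.138 -4.575
endloop
endfacet
facet normal 0.693 -0.518 -0.501
outer loop
vertex 1.684 -0.372 -4.244
vertex 1.826 0.138 -4.575
vertex 2.553 -0.051 -3.375
endloop
endfacet
facet normal 0.693 -0.518 -0.502
outer loop
vertex 2.553 -0.051 -3.375
vertex 1.826 0.138 -4.575
vertex 2.695 0.46 -3.706
endloop
endfacet
facet normal 0.683 0.254 0.685
outer loop
vertex 2.553 -0.051 -3.375
vertex 2.695 0.46 -3.706
vertex 2.174 0.541 -3.216
endloop
endfacet
facet normal -0.555 0.000 0.832
outer loop
vertex 4.166 2.393 3.875
vertex 3.183 3.104 3.219
vertex 3.617 1.296 3.509
endloop
endfacet
facet normal 0.713 -0.515 0.476
outer loop
vertex 4.517 1.296 2.161
vertex 4.166 2.393 3.875
vertex 3.617 1.296 3.509
endloop
endfacet
facet normal -0.556 -0.000 0.831
outer loop
vertex 3.617 1.296 3.509
vertex 3.183 3.104 3.219
vertex 2.634 2.007 2.852
endloop
endfacet
facet normal -0.429 -0.857 -0.286
outer loop
vertex 2.634 2.007 2.852
vertex 4.517 1.296 2.161
vertex 3.617 1.296 3.509
endloop
endfacet
facet normal 0.429 0.857 0.286
outer loop
vertex 4.166 2.393 3.875
vertex 4.083 3.104 1.871
vertex 3.183 3.104 3.219
endloop
endfacet
facet normal 0.712 -0.516 0.476
outer loop
vertex 5.066 2.393 2.528
vertex 4.166 2.393 3.875
vertex 4.517 1.296 2.161
endloop
endfacet
facet normal 0.428 0.857 0.286
outer loop
vertex 5.066 2.393 2.528
vertex 4.083 3.104 1.871
vertex 4.166 2.393 3.875
endloop
endfacet
facet normal -0.713 0.516 -0.476
outer loop
vertex 3.183 3.104 3.219
vertex 4.083 3.104 1.871
vertex 2.634 2.007 2.852
endloop
endfacet
facet normal -0.429 -0.857 -0.286
outer loop
vertex 3.534 2.007 1.505
vertex 4.517 1.296 2.161
vertex 2.634 2.007 2.852
endloop
endfacet
facet normal -0.713 0.515 -0.476
outer loop
vertex 2.634 2.007 2.852
vertex 4.083 3.104 1.871
vertex 3.534 2.007 1.505
endloop
endfacet
facet normal 0.555 0.000 -0.832
outer loop
vertex 3.534 2.007 1.505
vertex 5.066 2.393 2.528
vertex 4.517 1.296 2.161
endloop
endfacet
facet normal 0.555 -0.001 -0.832
outer loop
vertex 4.083 3.104 1.871
vertex 5.066 2.393 2.528
vertex 3.534 2.007 1.505
endloop
endfacet

endsolid


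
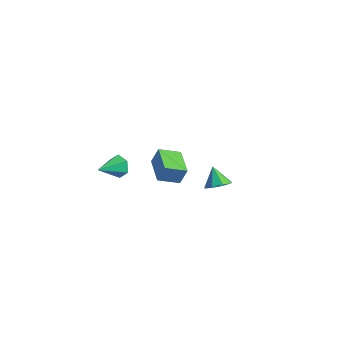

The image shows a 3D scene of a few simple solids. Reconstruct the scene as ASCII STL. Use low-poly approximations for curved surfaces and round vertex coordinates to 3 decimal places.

solid 
facet normal 0.052 0.923 -0.380
outer loop
vertex -3.295 -1.251 -1.924
vertex -3.727 -1.473 -2.522
vertex -4.062 -1.193 -1.888
endloop
endfacet
facet normal 0.047 0.001 0.999
outer loop
vertex -3.295 -1.251 -1.924
vertex -4.062 -1.193 -1.888
vertex -3.813 -2.987 -1.898
endloop
endfacet
facet normal 0.053 0.924 -0.380
outer loop
vertex -4.062 -1.193 -1.888
vertex -3.727 -1.473 -2.522
vertex -4.494 -1.414 -2.486
endloop
endfacet
facet normal -0.785 -0.112 0.609
outer loop
vertex -4.062 -1.193 -1.888
vertex -4.494 -1.414 -2.486
vertex -3.813 -2.987 -1.898
endloop
endfacet
facet normal 0.053 0.924 -0.380
outer loop
vertex -4.494 -1.414 -2.486
vertex -3.727 -1.473 -2.522
vertex -4.158 -1.694 -3.12
endloop
endfacet
facet normal -0.852 -0.461 -0.248
outer loop
vertex -4.494 -1.414 -2.486
vertex -4.158 -1.694 -3.12
vertex -3.813 -2.987 -1.898
endloop
endfacet
facet normal 0.053 0.924 -0.380
outer loop
vertex -4.158 -1.694 -3.12
vertex -3.727 -1.473 -2.522
vertex -3.391 -1.753 -3.156
endloop
endfacet
facet normal -0.087 -0.696 -0.712
outer loop
vertex -4.158 -1.694 -3.12
vertex -3.391 -1.753 -3.156
vertex -3.813 -2.987 -1.898
endloop
endfacet
facet normal 0.053 0.924 -0.380
outer loop
vertex -3.391 -1.753 -3.156
vertex -3.727 -1.473 -2.522
vertex -2.96 -1.532 -2.558
endloop
endfacet
facet normal 0.746 -0.583 -0.322
outer loop
vertex -3.391 -1.753 -3.156
vertex -2.96 -1.532 -2.558
vertex -3.813 -2.987 -1.898
endloop
endfacet
facet normal 0.053 0.923 -0.381
outer loop
vertex -2.96 -1.532 -2.558
vertex -3.727 -1.473 -2.522
vertex -3.295 -1.251 -1.924
endloop
endfacet
facet normal 0.813 -0.235 0.533
outer loop
vertex -2.96 -1.532 -2.558
vertex -3.295 -1.251 -1.924
vertex -3.813 -2.987 -1.898
endloop
endfacet
facet normal 0.565 -0.252 -0.786
outer loop
vertex 4.482 -1.936 1.481
vertex 3.913 -1.729 1.006
vertex 4.516 -1.369 1.324
endloop
endfacet
facet normal 0.414 0.220 0.883
outer loop
vertex 4.482 -1.936 1.481
vertex 4.516 -1.369 1.324
vertex 3.247 -1.431 1.934
endloop
endfacet
facet normal 0.565 -0.252 -0.786
outer loop
vertex 4.516 -1.369 1.324
vertex 3.913 -1.729 1.006
vertex 4.196 -1.013 0.98
endloop
endfacet
facet normal 0.241 0.778 0.581
outer loop
vertex 4.516 -1.369 1.324
vertex 4.196 -1.013 0.98
vertex 3.247 -1.431 1.934
endloop
endfacet
facet normal 0.564 -0.252 -0.786
outer loop
vertex 4.196 -1.013 0.98
vertex 3.913 -1.729 1.006
vertex 3.711 -1.076 0.652
endloop
endfacet
facet normal -0.243 0.954 0.176
outer loop
vertex 4.196 -1.013 0.98
vertex 3.711 -1.076 0.652
vertex 3.247 -1.431 1.934
endloop
endfacet
facet normal 0.564 -0.252 -0.786
outer loop
vertex 3.711 -1.076 0.652
vertex 3.913 -1.729 1.006
vertex 3.344 -1.521 0.531
endloop
endfacet
facet normal -0.755 0.649 -0.094
outer loop
vertex 3.711 -1.076 0.652
vertex 3.344 -1.521 0.531
vertex 3.247 -1.431 1.934
endloop
endfacet
facet normal 0.564 -0.253 -0.786
outer loop
vertex 3.344 -1.521 0.531
vertex 3.913 -1.729 1.006
vertex 3.31 -2.088 0.689
endloop
endfacet
facet normal -0.997 0.040 -0.071
outer loop
vertex 3.344 -1.521 0.531
vertex 3.31 -2.088 0.689
vertex 3.247 -1.431 1.934
endloop
endfacet
facet normal 0.563 -0.252 -0.787
outer loop
vertex 3.31 -2.088 0.689
vertex 3.913 -1.729 1.006
vertex 3.63 -2.444 1.032
endloop
endfacet
facet normal -0.824 -0.518 0.231
outer loop
vertex 3.31 -2.088 0.689
vertex 3.63 -2.444 1.032
vertex 3.247 -1.431 1.934
endloop
endfacet
facet normal 0.565 -0.252 -0.785
outer loop
vertex 3.63 -2.444 1.032
vertex 3.913 -1.729 1.006
vertex 4.115 -2.381 1.361
endloop
endfacet
facet normal -0.340 -0.694 0.635
outer loop
vertex 3.63 -2.444 1.032
vertex 4.115 -2.381 1.361
vertex 3.247 -1.431 1.934
endloop
endfacet
facet normal 0.564 -0.253 -0.786
outer loop
vertex 4.115 -2.381 1.361
vertex 3.913 -1.729 1.006
vertex 4.482 -1.936 1.481
endloop
endfacet
facet normal 0.174 -0.387 0.905
outer loop
vertex 4.115 -2.381 1.361
vertex 4.482 -1.936 1.481
vertex 3.247 -1.431 1.934
endloop
endfacet
facet normal -0.823 0.567 0.031
outer loop
vertex -2.425 0.319 -1.365
vertex -1.721 1.369 -1.867
vertex -2.684 0.0 -2.396
endloop
endfacet
facet normal -0.517 -0.772 0.369
outer loop
vertex -1.219 -1.009 -2.453
vertex -2.425 0.319 -1.365
vertex -2.684 0.0 -2.396
endloop
endfacet
facet normal -0.823 0.567 0.032
outer loop
vertex -2.684 0.0 -2.396
vertex -1.721 1.369 -1.867
vertex -1.981 1.05 -2.898
endloop
endfacet
facet normal -0.234 -0.287 -0.929
outer loop
vertex -1.981 1.05 -2.898
vertex -1.219 -1.009 -2.453
vertex -2.684 0.0 -2.396
endloop
endfacet
facet normal 0.234 0.287 0.929
outer loop
vertex -2.425 0.319 -1.365
vertex -0.256 0.36 -1.924
vertex -1.721 1.369 -1.867
endloop
endfacet
facet normal -0.517 -0.772 0.369
outer loop
vertex -0.959 -0.69 -1.422
vertex -2.425 0.319 -1.365
vertex -1.219 -1.009 -2.453
endloop
endfacet
facet normal 0.234 0.287 0.929
outer loop
vertex -0.959 -0.69 -1.422
vertex -0.256 0.36 -1.924
vertex -2.425 0.319 -1.365
endloop
endfacet
facet normal 0.517 0.772 -0.369
outer loop
vertex -1.721 1.369 -1.867
vertex -0.256 0.36 -1.924
vertex -1.981 1.05 -2.898
endloop
endfacet
facet normal -0.234 -0.287 -0.929
outer loop
vertex -0.515 0.041 -2.955
vertex -1.219 -1.009 -2.453
vertex -1.981 1.05 -2.898
endloop
endfacet
facet normal 0.517 0.772 -0.369
outer loop
vertex -1.981 1.05 -2.898
vertex -0.256 0.36 -1.924
vertex -0.515 0.041 -2.955
endloop
endfacet
facet normal 0.823 -0.567 -0.032
outer loop
vertex -0.515 0.041 -2.955
vertex -0.959 -0.69 -1.422
vertex -1.219 -1.009 -2.453
endloop
endfacet
facet normal 0.823 -0.566 -0.032
outer loop
vertex -0.256 0.36 -1.924
vertex -0.959 -0.69 -1.422
vertex -0.515 0.041 -2.955
endloop
endfacet

endsolid


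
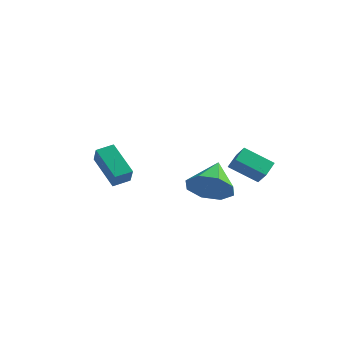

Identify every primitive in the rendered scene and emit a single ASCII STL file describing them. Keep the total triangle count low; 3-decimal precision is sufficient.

solid 
facet normal -0.619 -0.765 -0.179
outer loop
vertex -1.026 -2.111 -1.625
vertex -2.309 -1.303 -0.636
vertex -1.378 -1.627 -2.476
endloop
endfacet
facet normal 0.708 -0.446 -0.547
outer loop
vertex -0.851 -0.977 -2.324
vertex -1.026 -2.111 -1.625
vertex -1.378 -1.627 -2.476
endloop
endfacet
facet normal -0.620 -0.764 -0.179
outer loop
vertex -1.378 -1.627 -2.476
vertex -2.309 -1.303 -0.636
vertex -2.66 -0.819 -1.487
endloop
endfacet
facet normal -0.338 0.465 -0.818
outer loop
vertex -2.66 -0.819 -1.487
vertex -0.851 -0.977 -2.324
vertex -1.378 -1.627 -2.476
endloop
endfacet
facet normal 0.338 -0.465 0.818
outer loop
vertex -1.026 -2.111 -1.625
vertex -1.782 -0.653 -0.484
vertex -2.309 -1.303 -0.636
endloop
endfacet
facet normal 0.709 -0.446 -0.546
outer loop
vertex -0.5 -1.461 -1.473
vertex -1.026 -2.111 -1.625
vertex -0.851 -0.977 -2.324
endloop
endfacet
facet normal 0.338 -0.465 0.818
outer loop
vertex -0.5 -1.461 -1.473
vertex -1.782 -0.653 -0.484
vertex -1.026 -2.111 -1.625
endloop
endfacet
facet normal -0.709 0.447 0.546
outer loop
vertex -2.309 -1.303 -0.636
vertex -1.782 -0.653 -0.484
vertex -2.66 -0.819 -1.487
endloop
endfacet
facet normal -0.338 0.465 -0.818
outer loop
vertex -2.134 -0.169 -1.335
vertex -0.851 -0.977 -2.324
vertex -2.66 -0.819 -1.487
endloop
endfacet
facet normal -0.709 0.446 0.547
outer loop
vertex -2.66 -0.819 -1.487
vertex -1.782 -0.653 -0.484
vertex -2.134 -0.169 -1.335
endloop
endfacet
facet normal 0.619 0.764 0.179
outer loop
vertex -2.134 -0.169 -1.335
vertex -0.5 -1.461 -1.473
vertex -0.851 -0.977 -2.324
endloop
endfacet
facet normal 0.620 0.764 0.179
outer loop
vertex -1.782 -0.653 -0.484
vertex -0.5 -1.461 -1.473
vertex -2.134 -0.169 -1.335
endloop
endfacet
facet normal -0.528 0.409 -0.744
outer loop
vertex 2.613 2.445 -1.641
vertex 3.923 2.705 -2.427
vertex 2.54 1.656 -2.023
endloop
endfacet
facet normal -0.846 -0.167 0.507
outer loop
vertex 3.057 1.255 -1.293
vertex 2.613 2.445 -1.641
vertex 2.54 1.656 -2.023
endloop
endfacet
facet normal -0.528 0.409 -0.745
outer loop
vertex 2.54 1.656 -2.023
vertex 3.923 2.705 -2.427
vertex 3.85 1.915 -2.809
endloop
endfacet
facet normal -0.083 -0.897 -0.434
outer loop
vertex 3.85 1.915 -2.809
vertex 3.057 1.255 -1.293
vertex 2.54 1.656 -2.023
endloop
endfacet
facet normal 0.083 0.897 0.434
outer loop
vertex 2.613 2.445 -1.641
vertex 4.44 2.304 -1.697
vertex 3.923 2.705 -2.427
endloop
endfacet
facet normal -0.845 -0.167 0.507
outer loop
vertex 3.13 2.045 -0.911
vertex 2.613 2.445 -1.641
vertex 3.057 1.255 -1.293
endloop
endfacet
facet normal 0.083 0.897 0.433
outer loop
vertex 3.13 2.045 -0.911
vertex 4.44 2.304 -1.697
vertex 2.613 2.445 -1.641
endloop
endfacet
facet normal 0.846 0.167 -0.507
outer loop
vertex 3.923 2.705 -2.427
vertex 4.44 2.304 -1.697
vertex 3.85 1.915 -2.809
endloop
endfacet
facet normal -0.082 -0.897 -0.434
outer loop
vertex 4.367 1.515 -2.079
vertex 3.057 1.255 -1.293
vertex 3.85 1.915 -2.809
endloop
endfacet
facet normal 0.845 0.167 -0.507
outer loop
vertex 3.85 1.915 -2.809
vertex 4.44 2.304 -1.697
vertex 4.367 1.515 -2.079
endloop
endfacet
facet normal 0.528 -0.409 0.745
outer loop
vertex 4.367 1.515 -2.079
vertex 3.13 2.045 -0.911
vertex 3.057 1.255 -1.293
endloop
endfacet
facet normal 0.528 -0.409 0.744
outer loop
vertex 4.44 2.304 -1.697
vertex 3.13 2.045 -0.911
vertex 4.367 1.515 -2.079
endloop
endfacet
facet normal 0.135 -0.871 -0.473
outer loop
vertex 4.358 -2.098 -1.55
vertex 3.441 -2.464 -1.138
vertex 3.712 -1.938 -2.029
endloop
endfacet
facet normal 0.445 0.836 -0.321
outer loop
vertex 4.358 -2.098 -1.55
vertex 3.712 -1.938 -2.029
vertex 3.219 -1.036 -0.362
endloop
endfacet
facet normal 0.135 -0.871 -0.473
outer loop
vertex 3.712 -1.938 -2.029
vertex 3.441 -2.464 -1.138
vertex 2.908 -2.087 -1.985
endloop
endfacet
facet normal -0.184 0.841 -0.509
outer loop
vertex 3.712 -1.938 -2.029
vertex 2.908 -2.087 -1.985
vertex 3.219 -1.036 -0.362
endloop
endfacet
facet normal 0.135 -0.871 -0.472
outer loop
vertex 2.908 -2.087 -1.985
vertex 3.441 -2.464 -1.138
vertex 2.416 -2.456 -1.445
endloop
endfacet
facet normal -0.744 0.617 -0.257
outer loop
vertex 2.908 -2.087 -1.985
vertex 2.416 -2.456 -1.445
vertex 3.219 -1.036 -0.362
endloop
endfacet
facet normal 0.135 -0.871 -0.473
outer loop
vertex 2.416 -2.456 -1.445
vertex 3.441 -2.464 -1.138
vertex 2.524 -2.83 -0.725
endloop
endfacet
facet normal -0.911 0.294 0.289
outer loop
vertex 2.416 -2.456 -1.445
vertex 2.524 -2.83 -0.725
vertex 3.219 -1.036 -0.362
endloop
endfacet
facet normal 0.135 -0.871 -0.472
outer loop
vertex 2.524 -2.83 -0.725
vertex 3.441 -2.464 -1.138
vertex 3.169 -2.99 -0.246
endloop
endfacet
facet normal -0.585 0.063 0.809
outer loop
vertex 2.524 -2.83 -0.725
vertex 3.169 -2.99 -0.246
vertex 3.219 -1.036 -0.362
endloop
endfacet
facet normal 0.134 -0.871 -0.473
outer loop
vertex 3.169 -2.99 -0.246
vertex 3.441 -2.464 -1.138
vertex 3.973 -2.842 -0.29
endloop
endfacet
facet normal 0.044 0.058 0.997
outer loop
vertex 3.169 -2.99 -0.246
vertex 3.973 -2.842 -0.29
vertex 3.219 -1.036 -0.362
endloop
endfacet
facet normal 0.135 -0.871 -0.473
outer loop
vertex 3.973 -2.842 -0.29
vertex 3.441 -2.464 -1.138
vertex 4.466 -2.472 -0.83
endloop
endfacet
facet normal 0.604 0.282 0.745
outer loop
vertex 3.973 -2.842 -0.29
vertex 4.466 -2.472 -0.83
vertex 3.219 -1.036 -0.362
endloop
endfacet
facet normal 0.135 -0.871 -0.473
outer loop
vertex 4.466 -2.472 -0.83
vertex 3.441 -2.464 -1.138
vertex 4.358 -2.098 -1.55
endloop
endfacet
facet normal 0.771 0.605 0.199
outer loop
vertex 4.466 -2.472 -0.83
vertex 4.358 -2.098 -1.55
vertex 3.219 -1.036 -0.362
endloop
endfacet

endsolid


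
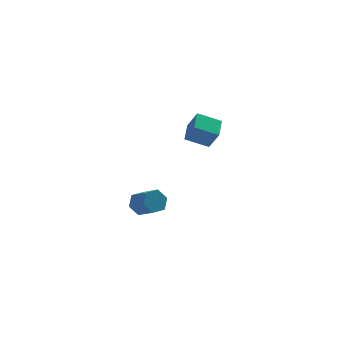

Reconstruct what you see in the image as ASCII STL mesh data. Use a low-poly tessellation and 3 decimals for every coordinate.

solid 
facet normal -0.559 -0.802 -0.210
outer loop
vertex 3.484 -4.183 2.301
vertex 2.521 -3.641 2.794
vertex 3.218 -3.733 1.288
endloop
endfacet
facet normal 0.796 -0.448 -0.408
outer loop
vertex 3.799 -2.899 1.506
vertex 3.484 -4.183 2.301
vertex 3.218 -3.733 1.288
endloop
endfacet
facet normal -0.558 -0.803 -0.209
outer loop
vertex 3.218 -3.733 1.288
vertex 2.521 -3.641 2.794
vertex 2.255 -3.192 1.781
endloop
endfacet
facet normal -0.233 0.395 -0.889
outer loop
vertex 2.255 -3.192 1.781
vertex 3.799 -2.899 1.506
vertex 3.218 -3.733 1.288
endloop
endfacet
facet normal 0.233 -0.395 0.889
outer loop
vertex 3.484 -4.183 2.301
vertex 3.102 -2.807 3.012
vertex 2.521 -3.641 2.794
endloop
endfacet
facet normal 0.796 -0.448 -0.407
outer loop
vertex 4.065 -3.348 2.519
vertex 3.484 -4.183 2.301
vertex 3.799 -2.899 1.506
endloop
endfacet
facet normal 0.233 -0.394 0.889
outer loop
vertex 4.065 -3.348 2.519
vertex 3.102 -2.807 3.012
vertex 3.484 -4.183 2.301
endloop
endfacet
facet normal -0.796 0.448 0.407
outer loop
vertex 2.521 -3.641 2.794
vertex 3.102 -2.807 3.012
vertex 2.255 -3.192 1.781
endloop
endfacet
facet normal -0.233 0.394 -0.889
outer loop
vertex 2.836 -2.357 1.999
vertex 3.799 -2.899 1.506
vertex 2.255 -3.192 1.781
endloop
endfacet
facet normal -0.796 0.447 0.408
outer loop
vertex 2.255 -3.192 1.781
vertex 3.102 -2.807 3.012
vertex 2.836 -2.357 1.999
endloop
endfacet
facet normal 0.559 0.803 0.209
outer loop
vertex 2.836 -2.357 1.999
vertex 4.065 -3.348 2.519
vertex 3.799 -2.899 1.506
endloop
endfacet
facet normal 0.558 0.803 0.210
outer loop
vertex 3.102 -2.807 3.012
vertex 4.065 -3.348 2.519
vertex 2.836 -2.357 1.999
endloop
endfacet
facet normal -0.201 0.765 -0.612
outer loop
vertex 1.608 -0.219 -3.787
vertex 1.268 -0.639 -4.201
vertex 0.942 -0.321 -3.696
endloop
endfacet
facet normal 0.011 0.626 0.780
outer loop
vertex 1.608 -0.219 -3.787
vertex 0.942 -0.321 -3.696
vertex 1.871 -1.222 -2.986
endloop
endfacet
facet normal 0.011 0.626 0.780
outer loop
vertex 1.871 -1.222 -2.986
vertex 0.942 -0.321 -3.696
vertex 1.205 -1.324 -2.895
endloop
endfacet
facet normal 0.201 -0.765 0.612
outer loop
vertex 1.871 -1.222 -2.986
vertex 1.205 -1.324 -2.895
vertex 1.532 -1.641 -3.399
endloop
endfacet
facet normal -0.201 0.765 -0.612
outer loop
vertex 0.942 -0.321 -3.696
vertex 1.268 -0.639 -4.201
vertex 0.602 -0.741 -4.11
endloop
endfacet
facet normal -0.843 0.183 0.506
outer loop
vertex 0.942 -0.321 -3.696
vertex 0.602 -0.741 -4.11
vertex 1.205 -1.324 -2.895
endloop
endfacet
facet normal -0.843 0.183 0.506
outer loop
vertex 1.205 -1.324 -2.895
vertex 0.602 -0.741 -4.11
vertex 0.866 -1.743 -3.308
endloop
endfacet
facet normal 0.201 -0.765 0.612
outer loop
vertex 1.205 -1.324 -2.895
vertex 0.866 -1.743 -3.308
vertex 1.532 -1.641 -3.399
endloop
endfacet
facet normal -0.201 0.765 -0.612
outer loop
vertex 0.602 -0.741 -4.11
vertex 1.268 -0.639 -4.201
vertex 0.929 -1.058 -4.614
endloop
endfacet
facet normal -0.853 -0.444 -0.274
outer loop
vertex 0.602 -0.741 -4.11
vertex 0.929 -1.058 -4.614
vertex 0.866 -1.743 -3.308
endloop
endfacet
facet normal -0.854 -0.442 -0.273
outer loop
vertex 0.866 -1.743 -3.308
vertex 0.929 -1.058 -4.614
vertex 1.192 -2.061 -3.813
endloop
endfacet
facet normal 0.201 -0.765 0.612
outer loop
vertex 0.866 -1.743 -3.308
vertex 1.192 -2.061 -3.813
vertex 1.532 -1.641 -3.399
endloop
endfacet
facet normal -0.201 0.765 -0.612
outer loop
vertex 0.929 -1.058 -4.614
vertex 1.268 -0.639 -4.201
vertex 1.595 -0.956 -4.705
endloop
endfacet
facet normal -0.011 -0.626 -0.780
outer loop
vertex 0.929 -1.058 -4.614
vertex 1.595 -0.956 -4.705
vertex 1.192 -2.061 -3.813
endloop
endfacet
facet normal -0.011 -0.626 -0.780
outer loop
vertex 1.192 -2.061 -3.813
vertex 1.595 -0.956 -4.705
vertex 1.858 -1.959 -3.904
endloop
endfacet
facet normal 0.201 -0.765 0.612
outer loop
vertex 1.192 -2.061 -3.813
vertex 1.858 -1.959 -3.904
vertex 1.532 -1.641 -3.399
endloop
endfacet
facet normal -0.201 0.765 -0.612
outer loop
vertex 1.595 -0.956 -4.705
vertex 1.268 -0.639 -4.201
vertex 1.934 -0.537 -4.292
endloop
endfacet
facet normal 0.843 -0.183 -0.506
outer loop
vertex 1.595 -0.956 -4.705
vertex 1.934 -0.537 -4.292
vertex 1.858 -1.959 -3.904
endloop
endfacet
facet normal 0.843 -0.183 -0.506
outer loop
vertex 1.858 -1.959 -3.904
vertex 1.934 -0.537 -4.292
vertex 2.198 -1.539 -3.49
endloop
endfacet
facet normal 0.201 -0.765 0.612
outer loop
vertex 1.858 -1.959 -3.904
vertex 2.198 -1.539 -3.49
vertex 1.532 -1.641 -3.399
endloop
endfacet
facet normal -0.201 0.765 -0.612
outer loop
vertex 1.934 -0.537 -4.292
vertex 1.268 -0.639 -4.201
vertex 1.608 -0.219 -3.787
endloop
endfacet
facet normal 0.854 0.443 0.272
outer loop
vertex 1.934 -0.537 -4.292
vertex 1.608 -0.219 -3.787
vertex 2.198 -1.539 -3.49
endloop
endfacet
facet normal 0.853 0.443 0.275
outer loop
vertex 2.198 -1.539 -3.49
vertex 1.608 -0.219 -3.787
vertex 1.871 -1.222 -2.986
endloop
endfacet
facet normal 0.201 -0.765 0.612
outer loop
vertex 2.198 -1.539 -3.49
vertex 1.871 -1.222 -2.986
vertex 1.532 -1.641 -3.399
endloop
endfacet

endsolid
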